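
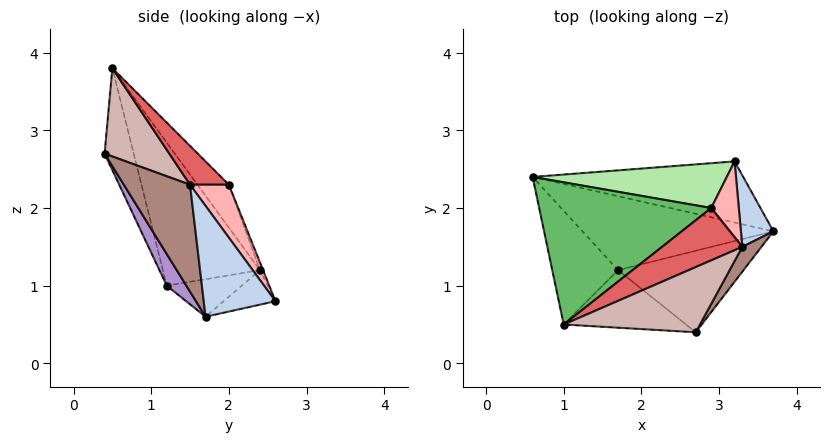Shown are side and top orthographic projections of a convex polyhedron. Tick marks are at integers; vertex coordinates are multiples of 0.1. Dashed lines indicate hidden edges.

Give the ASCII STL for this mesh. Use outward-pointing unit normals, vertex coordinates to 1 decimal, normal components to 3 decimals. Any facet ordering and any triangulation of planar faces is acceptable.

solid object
 facet normal -0.160 0.128 -0.979
  outer loop
   vertex 3.2 2.6 0.8
   vertex 3.7 1.7 0.6
   vertex 0.6 2.4 1.2
  endloop
 endfacet
 facet normal 0.868 0.426 0.254
  outer loop
   vertex 3.3 1.5 2.3
   vertex 3.7 1.7 0.6
   vertex 3.2 2.6 0.8
  endloop
 endfacet
 facet normal -0.193 -0.013 -0.981
  outer loop
   vertex 1.7 1.2 1.0
   vertex 0.6 2.4 1.2
   vertex 3.7 1.7 0.6
  endloop
 endfacet
 facet normal -0.722 -0.607 -0.332
  outer loop
   vertex 1.7 1.2 1.0
   vertex 1.0 0.5 3.8
   vertex 0.6 2.4 1.2
  endloop
 endfacet
 facet normal -0.149 0.787 0.598
  outer loop
   vertex 2.9 2.0 2.3
   vertex 0.6 2.4 1.2
   vertex 1.0 0.5 3.8
  endloop
 endfacet
 facet normal -0.015 0.929 0.369
  outer loop
   vertex 2.9 2.0 2.3
   vertex 3.2 2.6 0.8
   vertex 0.6 2.4 1.2
  endloop
 endfacet
 facet normal 0.411 0.329 0.850
  outer loop
   vertex 2.9 2.0 2.3
   vertex 1.0 0.5 3.8
   vertex 3.3 1.5 2.3
  endloop
 endfacet
 facet normal 0.723 0.579 0.376
  outer loop
   vertex 2.9 2.0 2.3
   vertex 3.3 1.5 2.3
   vertex 3.2 2.6 0.8
  endloop
 endfacet
 facet normal 0.121 -0.869 -0.480
  outer loop
   vertex 2.7 0.4 2.7
   vertex 1.7 1.2 1.0
   vertex 3.7 1.7 0.6
  endloop
 endfacet
 facet normal -0.243 -0.925 -0.292
  outer loop
   vertex 2.7 0.4 2.7
   vertex 1.0 0.5 3.8
   vertex 1.7 1.2 1.0
  endloop
 endfacet
 facet normal 0.890 -0.428 0.159
  outer loop
   vertex 2.7 0.4 2.7
   vertex 3.7 1.7 0.6
   vertex 3.3 1.5 2.3
  endloop
 endfacet
 facet normal 0.544 0.009 0.839
  outer loop
   vertex 2.7 0.4 2.7
   vertex 3.3 1.5 2.3
   vertex 1.0 0.5 3.8
  endloop
 endfacet
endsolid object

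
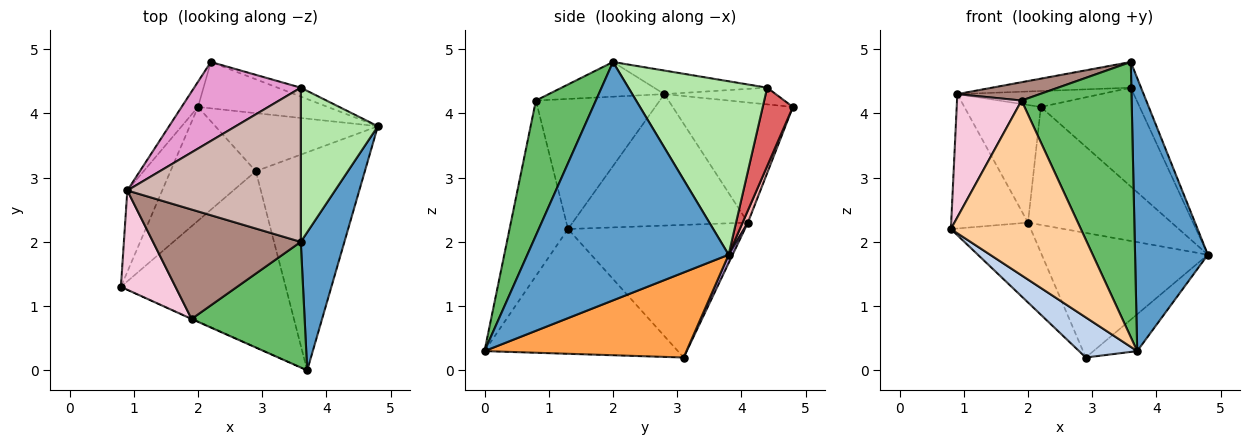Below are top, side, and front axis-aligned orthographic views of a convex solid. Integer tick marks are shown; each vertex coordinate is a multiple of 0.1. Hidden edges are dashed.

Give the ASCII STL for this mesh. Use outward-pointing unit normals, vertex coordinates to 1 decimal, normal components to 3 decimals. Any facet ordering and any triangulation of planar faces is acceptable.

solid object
 facet normal 0.927 -0.335 0.170
  outer loop
   vertex 3.6 2.0 4.8
   vertex 3.7 0.0 0.3
   vertex 4.8 3.8 1.8
  endloop
 endfacet
 facet normal -0.594 -0.179 -0.784
  outer loop
   vertex 2.9 3.1 0.2
   vertex 3.7 0.0 0.3
   vertex 0.8 1.3 2.2
  endloop
 endfacet
 facet normal 0.610 0.132 -0.782
  outer loop
   vertex 2.9 3.1 0.2
   vertex 4.8 3.8 1.8
   vertex 3.7 0.0 0.3
  endloop
 endfacet
 facet normal -0.410 -0.912 -0.002
  outer loop
   vertex 1.9 0.8 4.2
   vertex 0.8 1.3 2.2
   vertex 3.7 0.0 0.3
  endloop
 endfacet
 facet normal 0.444 -0.815 0.372
  outer loop
   vertex 1.9 0.8 4.2
   vertex 3.7 0.0 0.3
   vertex 3.6 2.0 4.8
  endloop
 endfacet
 facet normal 0.912 0.068 0.405
  outer loop
   vertex 3.6 4.4 4.4
   vertex 3.6 2.0 4.8
   vertex 4.8 3.8 1.8
  endloop
 endfacet
 facet normal 0.291 0.953 -0.086
  outer loop
   vertex 3.6 4.4 4.4
   vertex 4.8 3.8 1.8
   vertex 2.2 4.8 4.1
  endloop
 endfacet
 facet normal 0.034 0.930 -0.366
  outer loop
   vertex 2.0 4.1 2.3
   vertex 2.2 4.8 4.1
   vertex 4.8 3.8 1.8
  endloop
 endfacet
 facet normal 0.022 0.906 -0.422
  outer loop
   vertex 2.0 4.1 2.3
   vertex 4.8 3.8 1.8
   vertex 2.9 3.1 0.2
  endloop
 endfacet
 facet normal -0.786 0.355 -0.506
  outer loop
   vertex 2.0 4.1 2.3
   vertex 2.9 3.1 0.2
   vertex 0.8 1.3 2.2
  endloop
 endfacet
 facet normal -0.226 -0.161 0.961
  outer loop
   vertex 0.9 2.8 4.3
   vertex 1.9 0.8 4.2
   vertex 3.6 2.0 4.8
  endloop
 endfacet
 facet normal -0.133 0.163 0.978
  outer loop
   vertex 0.9 2.8 4.3
   vertex 3.6 2.0 4.8
   vertex 3.6 4.4 4.4
  endloop
 endfacet
 facet normal -0.152 0.196 0.969
  outer loop
   vertex 0.9 2.8 4.3
   vertex 3.6 4.4 4.4
   vertex 2.2 4.8 4.1
  endloop
 endfacet
 facet normal -0.831 -0.433 0.349
  outer loop
   vertex 0.9 2.8 4.3
   vertex 0.8 1.3 2.2
   vertex 1.9 0.8 4.2
  endloop
 endfacet
 facet normal -0.890 0.390 -0.236
  outer loop
   vertex 0.9 2.8 4.3
   vertex 2.0 4.1 2.3
   vertex 0.8 1.3 2.2
  endloop
 endfacet
 facet normal -0.838 0.533 -0.114
  outer loop
   vertex 0.9 2.8 4.3
   vertex 2.2 4.8 4.1
   vertex 2.0 4.1 2.3
  endloop
 endfacet
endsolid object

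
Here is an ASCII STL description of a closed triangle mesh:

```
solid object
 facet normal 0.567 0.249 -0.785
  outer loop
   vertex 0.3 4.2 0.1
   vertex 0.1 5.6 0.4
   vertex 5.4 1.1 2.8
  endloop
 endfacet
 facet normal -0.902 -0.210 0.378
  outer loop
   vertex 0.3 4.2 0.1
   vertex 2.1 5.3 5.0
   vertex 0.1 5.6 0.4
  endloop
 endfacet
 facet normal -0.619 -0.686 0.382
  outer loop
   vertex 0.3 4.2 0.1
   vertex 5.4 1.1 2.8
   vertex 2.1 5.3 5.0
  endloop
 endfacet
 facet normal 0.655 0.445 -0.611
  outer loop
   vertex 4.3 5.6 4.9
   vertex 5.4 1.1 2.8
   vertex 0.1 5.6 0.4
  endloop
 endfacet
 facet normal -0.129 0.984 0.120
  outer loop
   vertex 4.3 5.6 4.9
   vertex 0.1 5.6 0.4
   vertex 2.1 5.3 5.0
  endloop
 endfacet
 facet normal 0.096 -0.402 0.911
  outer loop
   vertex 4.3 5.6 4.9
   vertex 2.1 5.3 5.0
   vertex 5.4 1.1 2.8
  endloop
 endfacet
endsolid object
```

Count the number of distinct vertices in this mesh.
5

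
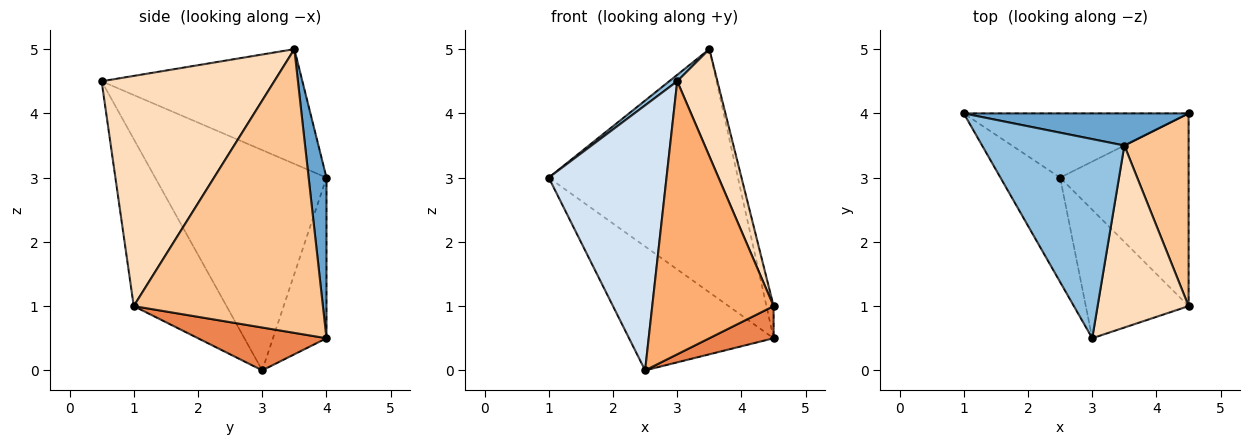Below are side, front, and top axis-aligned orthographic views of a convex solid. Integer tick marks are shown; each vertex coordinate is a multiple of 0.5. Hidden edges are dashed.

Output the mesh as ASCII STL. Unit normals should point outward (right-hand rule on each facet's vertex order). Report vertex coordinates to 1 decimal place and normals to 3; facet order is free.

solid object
 facet normal 0.093 0.987 0.130
  outer loop
   vertex 3.5 3.5 5.0
   vertex 4.5 4.0 0.5
   vertex 1.0 4.0 3.0
  endloop
 endfacet
 facet normal -0.628 -0.025 0.778
  outer loop
   vertex 3.5 3.5 5.0
   vertex 1.0 4.0 3.0
   vertex 3.0 0.5 4.5
  endloop
 endfacet
 facet normal -0.312 0.843 -0.437
  outer loop
   vertex 2.5 3.0 0.0
   vertex 1.0 4.0 3.0
   vertex 4.5 4.0 0.5
  endloop
 endfacet
 facet normal -0.804 -0.553 -0.218
  outer loop
   vertex 2.5 3.0 0.0
   vertex 3.0 0.5 4.5
   vertex 1.0 4.0 3.0
  endloop
 endfacet
 facet normal 0.312 -0.156 -0.937
  outer loop
   vertex 4.5 1.0 1.0
   vertex 2.5 3.0 0.0
   vertex 4.5 4.0 0.5
  endloop
 endfacet
 facet normal -0.569 -0.744 -0.350
  outer loop
   vertex 4.5 1.0 1.0
   vertex 3.0 0.5 4.5
   vertex 2.5 3.0 0.0
  endloop
 endfacet
 facet normal 0.975 0.037 0.221
  outer loop
   vertex 4.5 1.0 1.0
   vertex 4.5 4.0 0.5
   vertex 3.5 3.5 5.0
  endloop
 endfacet
 facet normal 0.909 -0.211 0.359
  outer loop
   vertex 4.5 1.0 1.0
   vertex 3.5 3.5 5.0
   vertex 3.0 0.5 4.5
  endloop
 endfacet
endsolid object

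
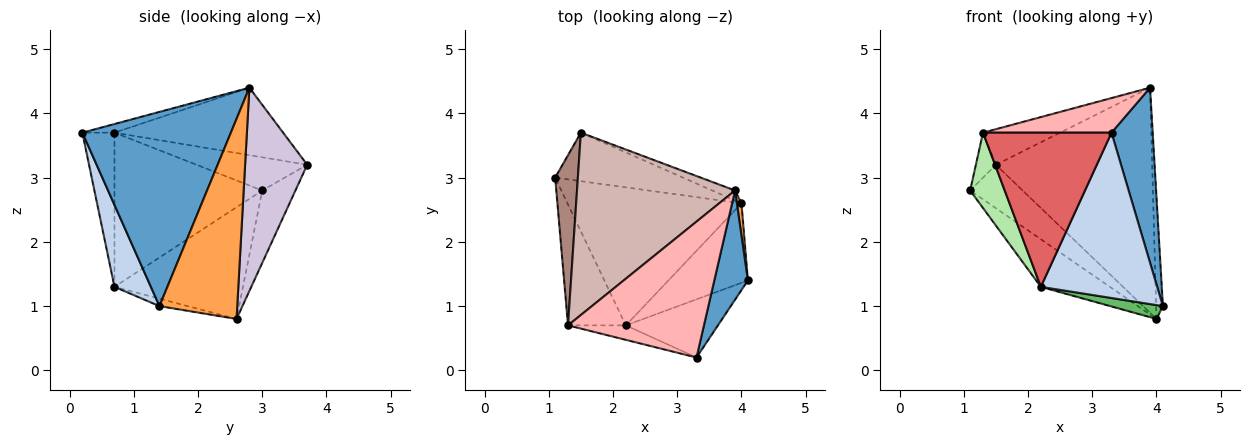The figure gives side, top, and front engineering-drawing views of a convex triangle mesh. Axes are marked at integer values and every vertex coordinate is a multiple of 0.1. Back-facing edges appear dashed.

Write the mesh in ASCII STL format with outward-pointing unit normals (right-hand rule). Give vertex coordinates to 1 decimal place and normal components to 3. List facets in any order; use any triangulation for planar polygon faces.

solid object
 facet normal 0.951 -0.264 0.164
  outer loop
   vertex 3.9 2.8 4.4
   vertex 3.3 0.2 3.7
   vertex 4.1 1.4 1.0
  endloop
 endfacet
 facet normal 0.283 -0.905 -0.318
  outer loop
   vertex 2.2 0.7 1.3
   vertex 4.1 1.4 1.0
   vertex 3.3 0.2 3.7
  endloop
 endfacet
 facet normal 0.996 0.087 0.023
  outer loop
   vertex 4.0 2.6 0.8
   vertex 3.9 2.8 4.4
   vertex 4.1 1.4 1.0
  endloop
 endfacet
 facet normal -0.519 0.279 -0.808
  outer loop
   vertex 4.0 2.6 0.8
   vertex 2.2 0.7 1.3
   vertex 1.1 3.0 2.8
  endloop
 endfacet
 facet normal -0.092 -0.171 -0.981
  outer loop
   vertex 4.0 2.6 0.8
   vertex 4.1 1.4 1.0
   vertex 2.2 0.7 1.3
  endloop
 endfacet
 facet normal -0.915 -0.214 -0.343
  outer loop
   vertex 1.3 0.7 3.7
   vertex 1.1 3.0 2.8
   vertex 2.2 0.7 1.3
  endloop
 endfacet
 facet normal -0.242 -0.966 -0.091
  outer loop
   vertex 1.3 0.7 3.7
   vertex 2.2 0.7 1.3
   vertex 3.3 0.2 3.7
  endloop
 endfacet
 facet normal -0.062 -0.246 0.967
  outer loop
   vertex 1.3 0.7 3.7
   vertex 3.3 0.2 3.7
   vertex 3.9 2.8 4.4
  endloop
 endfacet
 facet normal -0.389 0.614 -0.687
  outer loop
   vertex 1.5 3.7 3.2
   vertex 4.0 2.6 0.8
   vertex 1.1 3.0 2.8
  endloop
 endfacet
 facet normal 0.369 0.929 -0.041
  outer loop
   vertex 1.5 3.7 3.2
   vertex 3.9 2.8 4.4
   vertex 4.0 2.6 0.8
  endloop
 endfacet
 facet normal -0.816 0.147 0.558
  outer loop
   vertex 1.5 3.7 3.2
   vertex 1.1 3.0 2.8
   vertex 1.3 0.7 3.7
  endloop
 endfacet
 facet normal -0.386 0.177 0.905
  outer loop
   vertex 1.5 3.7 3.2
   vertex 1.3 0.7 3.7
   vertex 3.9 2.8 4.4
  endloop
 endfacet
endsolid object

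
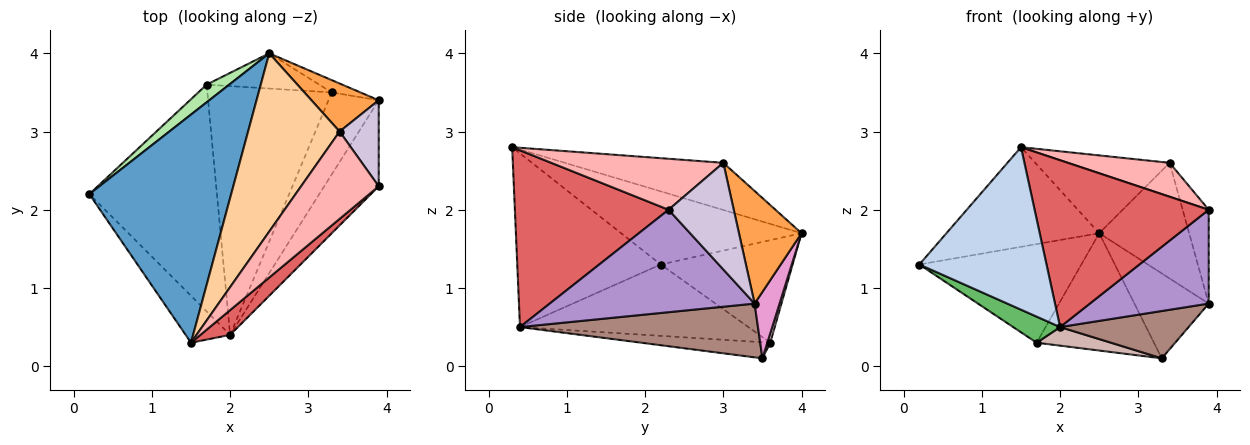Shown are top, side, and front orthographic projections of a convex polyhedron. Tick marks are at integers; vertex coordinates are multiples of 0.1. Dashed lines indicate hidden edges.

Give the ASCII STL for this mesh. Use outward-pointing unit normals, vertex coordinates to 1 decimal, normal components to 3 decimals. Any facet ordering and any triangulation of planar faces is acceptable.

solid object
 facet normal -0.427 0.362 0.829
  outer loop
   vertex 2.5 4.0 1.7
   vertex 0.2 2.2 1.3
   vertex 1.5 0.3 2.8
  endloop
 endfacet
 facet normal -0.735 -0.651 -0.188
  outer loop
   vertex 2.0 0.4 0.5
   vertex 1.5 0.3 2.8
   vertex 0.2 2.2 1.3
  endloop
 endfacet
 facet normal 0.540 0.777 0.323
  outer loop
   vertex 3.4 3.0 2.6
   vertex 3.9 3.4 0.8
   vertex 2.5 4.0 1.7
  endloop
 endfacet
 facet normal -0.427 0.362 0.829
  outer loop
   vertex 3.4 3.0 2.6
   vertex 2.5 4.0 1.7
   vertex 1.5 0.3 2.8
  endloop
 endfacet
 facet normal -0.486 -0.100 -0.868
  outer loop
   vertex 1.7 3.6 0.3
   vertex 2.0 0.4 0.5
   vertex 0.2 2.2 1.3
  endloop
 endfacet
 facet normal -0.625 0.768 0.138
  outer loop
   vertex 1.7 3.6 0.3
   vertex 0.2 2.2 1.3
   vertex 2.5 4.0 1.7
  endloop
 endfacet
 facet normal 0.658 -0.745 0.111
  outer loop
   vertex 3.9 2.3 2.0
   vertex 1.5 0.3 2.8
   vertex 2.0 0.4 0.5
  endloop
 endfacet
 facet normal 0.522 -0.309 0.795
  outer loop
   vertex 3.9 2.3 2.0
   vertex 3.4 3.0 2.6
   vertex 1.5 0.3 2.8
  endloop
 endfacet
 facet normal 0.786 -0.456 -0.418
  outer loop
   vertex 3.9 2.3 2.0
   vertex 2.0 0.4 0.5
   vertex 3.9 3.4 0.8
  endloop
 endfacet
 facet normal 0.879 0.352 0.322
  outer loop
   vertex 3.9 2.3 2.0
   vertex 3.9 3.4 0.8
   vertex 3.4 3.0 2.6
  endloop
 endfacet
 facet normal 0.680 -0.367 -0.635
  outer loop
   vertex 3.3 3.5 0.1
   vertex 3.9 3.4 0.8
   vertex 2.0 0.4 0.5
  endloop
 endfacet
 facet normal -0.128 -0.074 -0.989
  outer loop
   vertex 3.3 3.5 0.1
   vertex 2.0 0.4 0.5
   vertex 1.7 3.6 0.3
  endloop
 endfacet
 facet normal 0.315 0.939 -0.136
  outer loop
   vertex 3.3 3.5 0.1
   vertex 2.5 4.0 1.7
   vertex 3.9 3.4 0.8
  endloop
 endfacet
 facet normal 0.024 0.958 -0.287
  outer loop
   vertex 3.3 3.5 0.1
   vertex 1.7 3.6 0.3
   vertex 2.5 4.0 1.7
  endloop
 endfacet
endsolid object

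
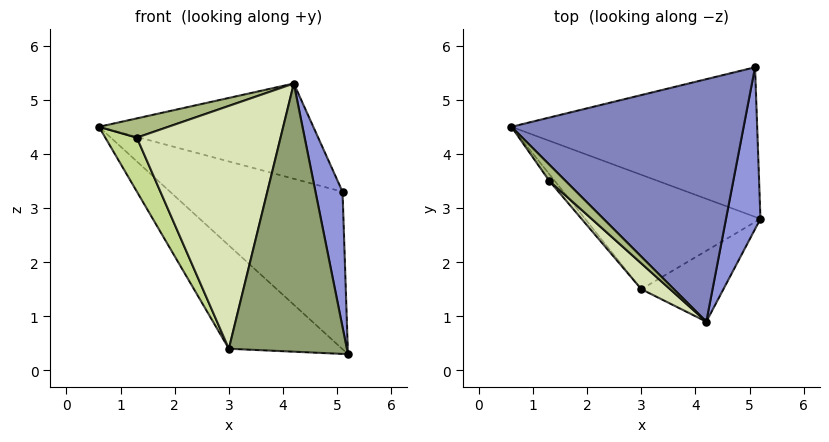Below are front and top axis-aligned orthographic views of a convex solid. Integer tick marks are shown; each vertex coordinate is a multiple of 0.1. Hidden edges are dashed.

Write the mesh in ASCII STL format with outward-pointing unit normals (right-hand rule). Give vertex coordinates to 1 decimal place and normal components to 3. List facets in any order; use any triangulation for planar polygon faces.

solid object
 facet normal -0.339 0.682 -0.648
  outer loop
   vertex 5.1 5.6 3.3
   vertex 5.2 2.8 0.3
   vertex 0.6 4.5 4.5
  endloop
 endfacet
 facet normal 0.157 0.361 0.919
  outer loop
   vertex 4.2 0.9 5.3
   vertex 5.1 5.6 3.3
   vertex 0.6 4.5 4.5
  endloop
 endfacet
 facet normal 0.981 -0.124 0.149
  outer loop
   vertex 4.2 0.9 5.3
   vertex 5.2 2.8 0.3
   vertex 5.1 5.6 3.3
  endloop
 endfacet
 facet normal -0.395 0.616 -0.682
  outer loop
   vertex 3.0 1.5 0.4
   vertex 0.6 4.5 4.5
   vertex 5.2 2.8 0.3
  endloop
 endfacet
 facet normal 0.488 -0.844 -0.223
  outer loop
   vertex 3.0 1.5 0.4
   vertex 5.2 2.8 0.3
   vertex 4.2 0.9 5.3
  endloop
 endfacet
 facet normal -0.672 -0.566 0.478
  outer loop
   vertex 1.3 3.5 4.3
   vertex 4.2 0.9 5.3
   vertex 0.6 4.5 4.5
  endloop
 endfacet
 facet normal -0.824 -0.563 -0.071
  outer loop
   vertex 1.3 3.5 4.3
   vertex 0.6 4.5 4.5
   vertex 3.0 1.5 0.4
  endloop
 endfacet
 facet normal -0.680 -0.729 0.077
  outer loop
   vertex 1.3 3.5 4.3
   vertex 3.0 1.5 0.4
   vertex 4.2 0.9 5.3
  endloop
 endfacet
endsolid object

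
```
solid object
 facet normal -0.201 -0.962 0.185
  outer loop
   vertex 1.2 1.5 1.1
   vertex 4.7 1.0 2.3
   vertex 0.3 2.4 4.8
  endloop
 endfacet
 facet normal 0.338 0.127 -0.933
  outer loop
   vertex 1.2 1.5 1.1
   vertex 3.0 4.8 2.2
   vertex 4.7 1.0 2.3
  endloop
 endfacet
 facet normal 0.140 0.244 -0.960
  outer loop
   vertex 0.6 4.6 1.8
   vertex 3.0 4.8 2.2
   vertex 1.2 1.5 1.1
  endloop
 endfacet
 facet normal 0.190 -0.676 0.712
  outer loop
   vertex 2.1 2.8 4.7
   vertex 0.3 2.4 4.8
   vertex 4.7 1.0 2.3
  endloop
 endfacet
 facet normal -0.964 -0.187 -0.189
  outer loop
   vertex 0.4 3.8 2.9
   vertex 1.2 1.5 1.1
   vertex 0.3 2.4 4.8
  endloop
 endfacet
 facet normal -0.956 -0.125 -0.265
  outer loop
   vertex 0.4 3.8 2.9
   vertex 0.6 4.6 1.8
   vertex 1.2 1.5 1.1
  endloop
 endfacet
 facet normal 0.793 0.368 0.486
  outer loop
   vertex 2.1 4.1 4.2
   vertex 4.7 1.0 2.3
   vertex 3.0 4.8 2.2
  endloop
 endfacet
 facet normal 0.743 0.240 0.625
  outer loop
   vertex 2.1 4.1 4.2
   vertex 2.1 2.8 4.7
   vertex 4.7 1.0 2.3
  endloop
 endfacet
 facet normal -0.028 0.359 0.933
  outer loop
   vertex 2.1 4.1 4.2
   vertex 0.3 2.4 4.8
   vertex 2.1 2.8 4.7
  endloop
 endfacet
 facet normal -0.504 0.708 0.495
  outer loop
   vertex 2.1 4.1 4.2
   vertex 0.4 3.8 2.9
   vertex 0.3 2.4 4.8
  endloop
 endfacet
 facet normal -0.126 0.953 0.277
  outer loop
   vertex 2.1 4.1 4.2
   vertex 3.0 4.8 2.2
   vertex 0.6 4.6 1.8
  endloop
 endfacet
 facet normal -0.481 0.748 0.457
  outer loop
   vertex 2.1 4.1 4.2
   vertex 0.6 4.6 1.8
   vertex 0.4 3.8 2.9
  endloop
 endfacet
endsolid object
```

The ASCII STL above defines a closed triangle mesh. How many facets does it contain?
12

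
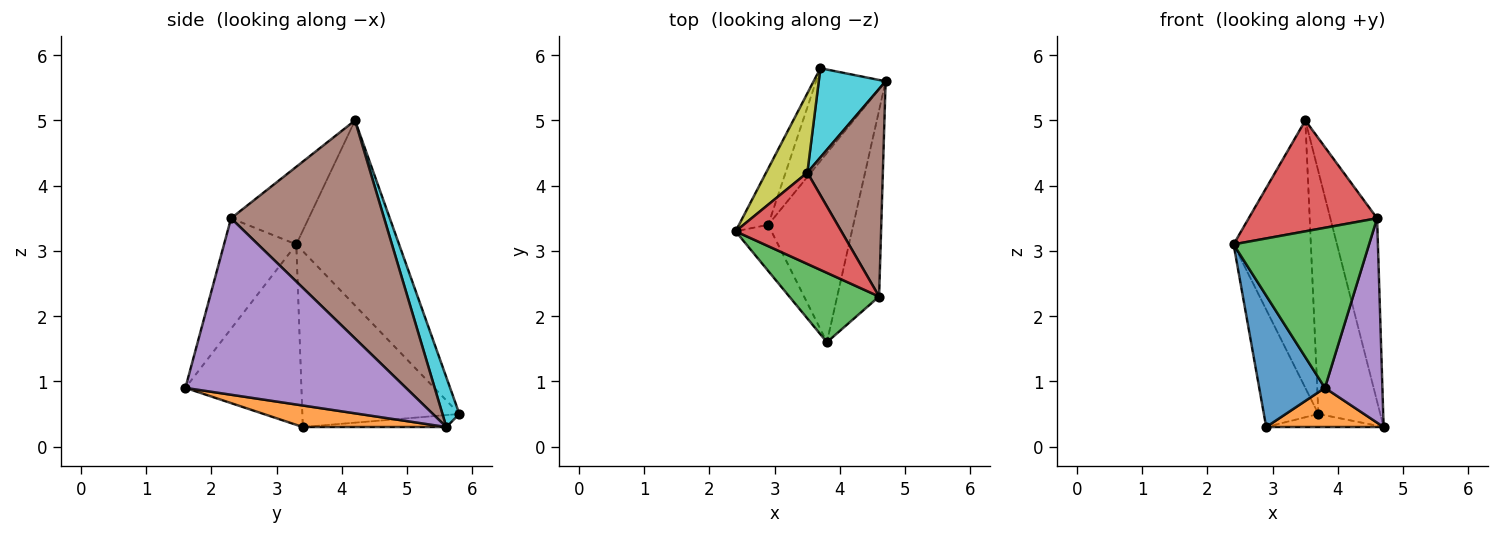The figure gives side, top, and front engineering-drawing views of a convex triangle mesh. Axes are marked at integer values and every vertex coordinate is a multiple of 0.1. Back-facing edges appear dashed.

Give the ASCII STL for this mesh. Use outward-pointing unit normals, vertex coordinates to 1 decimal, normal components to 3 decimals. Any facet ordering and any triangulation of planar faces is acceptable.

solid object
 facet normal -0.857 -0.486 -0.170
  outer loop
   vertex 2.9 3.4 0.3
   vertex 3.8 1.6 0.9
   vertex 2.4 3.3 3.1
  endloop
 endfacet
 facet normal 0.240 -0.197 -0.951
  outer loop
   vertex 2.9 3.4 0.3
   vertex 4.7 5.6 0.3
   vertex 3.8 1.6 0.9
  endloop
 endfacet
 facet normal -0.440 -0.824 0.357
  outer loop
   vertex 4.6 2.3 3.5
   vertex 2.4 3.3 3.1
   vertex 3.8 1.6 0.9
  endloop
 endfacet
 facet normal -0.423 -0.700 0.576
  outer loop
   vertex 4.6 2.3 3.5
   vertex 3.5 4.2 5.0
   vertex 2.4 3.3 3.1
  endloop
 endfacet
 facet normal 0.943 -0.246 -0.224
  outer loop
   vertex 4.6 2.3 3.5
   vertex 3.8 1.6 0.9
   vertex 4.7 5.6 0.3
  endloop
 endfacet
 facet normal 0.908 0.277 0.314
  outer loop
   vertex 4.6 2.3 3.5
   vertex 4.7 5.6 0.3
   vertex 3.5 4.2 5.0
  endloop
 endfacet
 facet normal -0.933 0.324 -0.155
  outer loop
   vertex 3.7 5.8 0.5
   vertex 2.9 3.4 0.3
   vertex 2.4 3.3 3.1
  endloop
 endfacet
 facet normal -0.168 0.137 -0.976
  outer loop
   vertex 3.7 5.8 0.5
   vertex 4.7 5.6 0.3
   vertex 2.9 3.4 0.3
  endloop
 endfacet
 facet normal -0.787 0.592 0.175
  outer loop
   vertex 3.7 5.8 0.5
   vertex 2.4 3.3 3.1
   vertex 3.5 4.2 5.0
  endloop
 endfacet
 facet normal 0.249 0.909 0.334
  outer loop
   vertex 3.7 5.8 0.5
   vertex 3.5 4.2 5.0
   vertex 4.7 5.6 0.3
  endloop
 endfacet
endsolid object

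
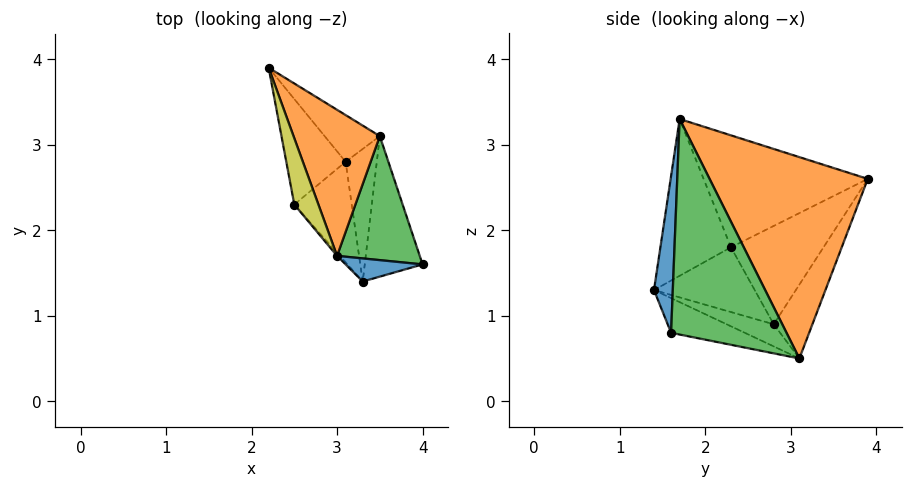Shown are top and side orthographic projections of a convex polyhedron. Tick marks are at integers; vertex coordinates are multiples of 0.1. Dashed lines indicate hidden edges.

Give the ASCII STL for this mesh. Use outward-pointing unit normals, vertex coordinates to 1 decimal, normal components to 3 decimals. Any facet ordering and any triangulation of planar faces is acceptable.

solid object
 facet normal 0.395 -0.898 0.194
  outer loop
   vertex 3.3 1.4 1.3
   vertex 4.0 1.6 0.8
   vertex 3.0 1.7 3.3
  endloop
 endfacet
 facet normal 0.835 0.418 0.358
  outer loop
   vertex 3.5 3.1 0.5
   vertex 2.2 3.9 2.6
   vertex 3.0 1.7 3.3
  endloop
 endfacet
 facet normal 0.872 0.358 0.334
  outer loop
   vertex 3.5 3.1 0.5
   vertex 3.0 1.7 3.3
   vertex 4.0 1.6 0.8
  endloop
 endfacet
 facet normal -0.773 0.260 -0.578
  outer loop
   vertex 3.5 3.1 0.5
   vertex 3.1 2.8 0.9
   vertex 2.2 3.9 2.6
  endloop
 endfacet
 facet normal -0.487 -0.324 -0.811
  outer loop
   vertex 3.5 3.1 0.5
   vertex 4.0 1.6 0.8
   vertex 3.3 1.4 1.3
  endloop
 endfacet
 facet normal -0.552 -0.301 -0.778
  outer loop
   vertex 3.5 3.1 0.5
   vertex 3.3 1.4 1.3
   vertex 3.1 2.8 0.9
  endloop
 endfacet
 facet normal -0.852 0.097 -0.514
  outer loop
   vertex 2.5 2.3 1.8
   vertex 2.2 3.9 2.6
   vertex 3.1 2.8 0.9
  endloop
 endfacet
 facet normal -0.717 -0.284 -0.636
  outer loop
   vertex 2.5 2.3 1.8
   vertex 3.1 2.8 0.9
   vertex 3.3 1.4 1.3
  endloop
 endfacet
 facet normal -0.939 -0.277 0.202
  outer loop
   vertex 2.5 2.3 1.8
   vertex 3.0 1.7 3.3
   vertex 2.2 3.9 2.6
  endloop
 endfacet
 facet normal -0.751 -0.660 -0.014
  outer loop
   vertex 2.5 2.3 1.8
   vertex 3.3 1.4 1.3
   vertex 3.0 1.7 3.3
  endloop
 endfacet
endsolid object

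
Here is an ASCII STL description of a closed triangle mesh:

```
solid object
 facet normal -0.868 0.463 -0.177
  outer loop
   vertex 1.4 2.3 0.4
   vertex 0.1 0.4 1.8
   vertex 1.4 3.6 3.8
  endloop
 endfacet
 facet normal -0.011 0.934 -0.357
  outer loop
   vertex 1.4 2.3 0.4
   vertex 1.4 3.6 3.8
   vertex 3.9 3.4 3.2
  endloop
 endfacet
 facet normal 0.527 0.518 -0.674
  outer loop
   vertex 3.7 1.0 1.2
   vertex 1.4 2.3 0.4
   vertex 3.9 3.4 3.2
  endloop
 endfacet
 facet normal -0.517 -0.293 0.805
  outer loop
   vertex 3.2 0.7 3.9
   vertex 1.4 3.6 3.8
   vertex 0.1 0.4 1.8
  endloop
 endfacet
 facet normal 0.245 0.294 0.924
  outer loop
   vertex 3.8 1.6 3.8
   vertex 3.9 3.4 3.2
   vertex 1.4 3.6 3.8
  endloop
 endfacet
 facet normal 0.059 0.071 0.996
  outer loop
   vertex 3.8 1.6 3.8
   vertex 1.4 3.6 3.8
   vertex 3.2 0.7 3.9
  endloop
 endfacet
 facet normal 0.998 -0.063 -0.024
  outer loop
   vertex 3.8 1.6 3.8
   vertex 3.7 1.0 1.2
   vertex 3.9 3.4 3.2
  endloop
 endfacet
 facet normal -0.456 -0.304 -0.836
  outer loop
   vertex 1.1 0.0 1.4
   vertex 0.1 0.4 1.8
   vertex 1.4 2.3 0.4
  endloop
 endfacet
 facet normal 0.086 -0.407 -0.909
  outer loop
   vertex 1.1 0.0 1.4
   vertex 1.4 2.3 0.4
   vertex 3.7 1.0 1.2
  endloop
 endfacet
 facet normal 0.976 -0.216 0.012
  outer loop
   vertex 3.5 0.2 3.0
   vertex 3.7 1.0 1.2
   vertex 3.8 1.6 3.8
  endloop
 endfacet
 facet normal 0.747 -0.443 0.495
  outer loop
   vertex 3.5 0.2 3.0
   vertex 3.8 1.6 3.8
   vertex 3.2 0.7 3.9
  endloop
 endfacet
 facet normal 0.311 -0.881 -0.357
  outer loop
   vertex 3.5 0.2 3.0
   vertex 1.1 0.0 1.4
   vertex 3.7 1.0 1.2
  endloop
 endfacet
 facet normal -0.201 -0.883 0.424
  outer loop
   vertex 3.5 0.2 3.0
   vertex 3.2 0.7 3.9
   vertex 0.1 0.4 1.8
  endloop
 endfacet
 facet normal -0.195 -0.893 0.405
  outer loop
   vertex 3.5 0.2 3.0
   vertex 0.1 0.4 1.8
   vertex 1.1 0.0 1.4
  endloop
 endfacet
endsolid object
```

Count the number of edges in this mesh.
21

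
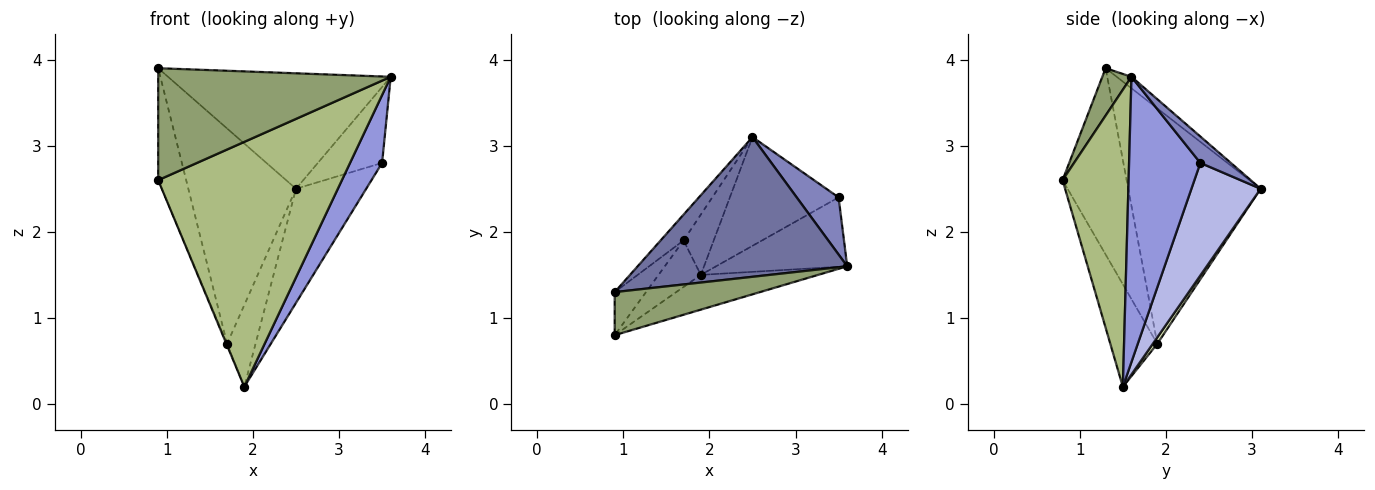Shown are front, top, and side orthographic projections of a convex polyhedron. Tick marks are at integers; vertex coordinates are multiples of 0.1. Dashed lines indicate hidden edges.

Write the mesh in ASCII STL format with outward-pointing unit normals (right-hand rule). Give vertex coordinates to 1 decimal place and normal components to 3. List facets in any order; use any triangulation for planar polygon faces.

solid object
 facet normal -0.042 0.636 0.770
  outer loop
   vertex 2.5 3.1 2.5
   vertex 0.9 1.3 3.9
   vertex 3.6 1.6 3.8
  endloop
 endfacet
 facet normal 0.354 0.747 0.562
  outer loop
   vertex 3.5 2.4 2.8
   vertex 2.5 3.1 2.5
   vertex 3.6 1.6 3.8
  endloop
 endfacet
 facet normal 0.841 -0.378 -0.387
  outer loop
   vertex 3.5 2.4 2.8
   vertex 3.6 1.6 3.8
   vertex 1.9 1.5 0.2
  endloop
 endfacet
 facet normal 0.581 0.589 -0.561
  outer loop
   vertex 3.5 2.4 2.8
   vertex 1.9 1.5 0.2
   vertex 2.5 3.1 2.5
  endloop
 endfacet
 facet normal 0.116 -0.927 0.357
  outer loop
   vertex 0.9 0.8 2.6
   vertex 3.6 1.6 3.8
   vertex 0.9 1.3 3.9
  endloop
 endfacet
 facet normal 0.335 -0.933 -0.132
  outer loop
   vertex 0.9 0.8 2.6
   vertex 1.9 1.5 0.2
   vertex 3.6 1.6 3.8
  endloop
 endfacet
 facet normal -0.774 0.629 -0.075
  outer loop
   vertex 1.7 1.9 0.7
   vertex 0.9 1.3 3.9
   vertex 2.5 3.1 2.5
  endloop
 endfacet
 facet normal 0.126 0.799 -0.588
  outer loop
   vertex 1.7 1.9 0.7
   vertex 2.5 3.1 2.5
   vertex 1.9 1.5 0.2
  endloop
 endfacet
 facet normal -0.906 0.396 -0.152
  outer loop
   vertex 1.7 1.9 0.7
   vertex 0.9 0.8 2.6
   vertex 0.9 1.3 3.9
  endloop
 endfacet
 facet normal -0.924 0.014 -0.381
  outer loop
   vertex 1.7 1.9 0.7
   vertex 1.9 1.5 0.2
   vertex 0.9 0.8 2.6
  endloop
 endfacet
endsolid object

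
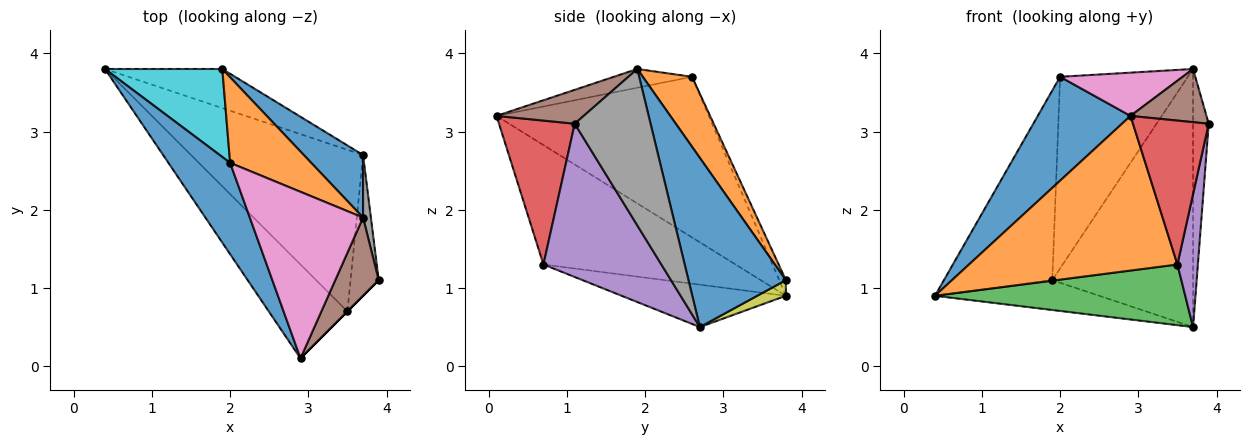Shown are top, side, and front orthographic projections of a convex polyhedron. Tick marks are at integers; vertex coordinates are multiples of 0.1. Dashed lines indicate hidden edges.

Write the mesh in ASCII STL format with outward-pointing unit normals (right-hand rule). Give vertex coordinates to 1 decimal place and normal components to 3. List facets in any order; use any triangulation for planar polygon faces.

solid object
 facet normal -0.864 -0.378 0.332
  outer loop
   vertex 2.0 2.6 3.7
   vertex 0.4 3.8 0.9
   vertex 2.9 0.1 3.2
  endloop
 endfacet
 facet normal -0.619 -0.671 -0.407
  outer loop
   vertex 3.5 0.7 1.3
   vertex 2.9 0.1 3.2
   vertex 0.4 3.8 0.9
  endloop
 endfacet
 facet normal -0.225 -0.342 -0.912
  outer loop
   vertex 3.5 0.7 1.3
   vertex 0.4 3.8 0.9
   vertex 3.7 2.7 0.5
  endloop
 endfacet
 facet normal 0.707 -0.707 0.000
  outer loop
   vertex 3.5 0.7 1.3
   vertex 3.9 1.1 3.1
   vertex 2.9 0.1 3.2
  endloop
 endfacet
 facet normal 0.970 -0.168 -0.178
  outer loop
   vertex 3.5 0.7 1.3
   vertex 3.7 2.7 0.5
   vertex 3.9 1.1 3.1
  endloop
 endfacet
 facet normal 0.542 -0.473 0.695
  outer loop
   vertex 3.7 1.9 3.8
   vertex 2.9 0.1 3.2
   vertex 3.9 1.1 3.1
  endloop
 endfacet
 facet normal -0.158 -0.248 0.956
  outer loop
   vertex 3.7 1.9 3.8
   vertex 2.0 2.6 3.7
   vertex 2.9 0.1 3.2
  endloop
 endfacet
 facet normal 0.978 0.202 0.049
  outer loop
   vertex 3.7 1.9 3.8
   vertex 3.9 1.1 3.1
   vertex 3.7 2.7 0.5
  endloop
 endfacet
 facet normal 0.105 0.604 -0.790
  outer loop
   vertex 1.9 3.8 1.1
   vertex 3.7 2.7 0.5
   vertex 0.4 3.8 0.9
  endloop
 endfacet
 facet normal -0.056 0.906 0.420
  outer loop
   vertex 1.9 3.8 1.1
   vertex 0.4 3.8 0.9
   vertex 2.0 2.6 3.7
  endloop
 endfacet
 facet normal 0.558 0.806 0.196
  outer loop
   vertex 1.9 3.8 1.1
   vertex 3.7 1.9 3.8
   vertex 3.7 2.7 0.5
  endloop
 endfacet
 facet normal 0.332 0.861 0.385
  outer loop
   vertex 1.9 3.8 1.1
   vertex 2.0 2.6 3.7
   vertex 3.7 1.9 3.8
  endloop
 endfacet
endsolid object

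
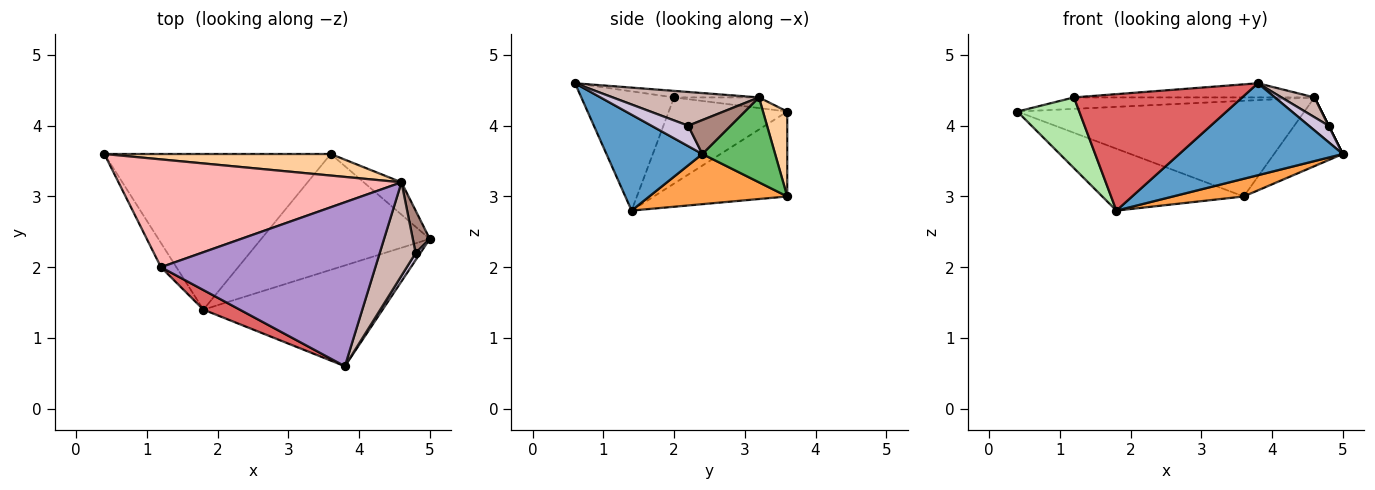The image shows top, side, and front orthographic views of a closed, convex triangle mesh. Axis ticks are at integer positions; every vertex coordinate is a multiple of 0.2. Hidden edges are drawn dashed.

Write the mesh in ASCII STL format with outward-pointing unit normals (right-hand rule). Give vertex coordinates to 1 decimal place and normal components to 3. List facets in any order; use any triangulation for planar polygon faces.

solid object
 facet normal 0.368 -0.627 -0.687
  outer loop
   vertex 1.8 1.4 2.8
   vertex 5.0 2.4 3.6
   vertex 3.8 0.6 4.6
  endloop
 endfacet
 facet normal -0.329 0.349 -0.877
  outer loop
   vertex 3.6 3.6 3.0
   vertex 1.8 1.4 2.8
   vertex 0.4 3.6 4.2
  endloop
 endfacet
 facet normal 0.282 -0.145 -0.948
  outer loop
   vertex 3.6 3.6 3.0
   vertex 5.0 2.4 3.6
   vertex 1.8 1.4 2.8
  endloop
 endfacet
 facet normal 0.082 0.972 0.219
  outer loop
   vertex 4.6 3.2 4.4
   vertex 3.6 3.6 3.0
   vertex 0.4 3.6 4.2
  endloop
 endfacet
 facet normal 0.692 0.653 -0.307
  outer loop
   vertex 4.6 3.2 4.4
   vertex 5.0 2.4 3.6
   vertex 3.6 3.6 3.0
  endloop
 endfacet
 facet normal -0.875 -0.457 -0.157
  outer loop
   vertex 1.2 2.0 4.4
   vertex 0.4 3.6 4.2
   vertex 1.8 1.4 2.8
  endloop
 endfacet
 facet normal -0.478 -0.866 0.146
  outer loop
   vertex 1.2 2.0 4.4
   vertex 1.8 1.4 2.8
   vertex 3.8 0.6 4.6
  endloop
 endfacet
 facet normal -0.037 0.106 0.994
  outer loop
   vertex 1.2 2.0 4.4
   vertex 4.6 3.2 4.4
   vertex 0.4 3.6 4.2
  endloop
 endfacet
 facet normal -0.030 0.086 0.996
  outer loop
   vertex 1.2 2.0 4.4
   vertex 3.8 0.6 4.6
   vertex 4.6 3.2 4.4
  endloop
 endfacet
 facet normal 0.863 -0.465 0.199
  outer loop
   vertex 4.8 2.2 4.0
   vertex 3.8 0.6 4.6
   vertex 5.0 2.4 3.6
  endloop
 endfacet
 facet normal 0.894 0.000 0.447
  outer loop
   vertex 4.8 2.2 4.0
   vertex 5.0 2.4 3.6
   vertex 4.6 3.2 4.4
  endloop
 endfacet
 facet normal 0.677 -0.153 0.720
  outer loop
   vertex 4.8 2.2 4.0
   vertex 4.6 3.2 4.4
   vertex 3.8 0.6 4.6
  endloop
 endfacet
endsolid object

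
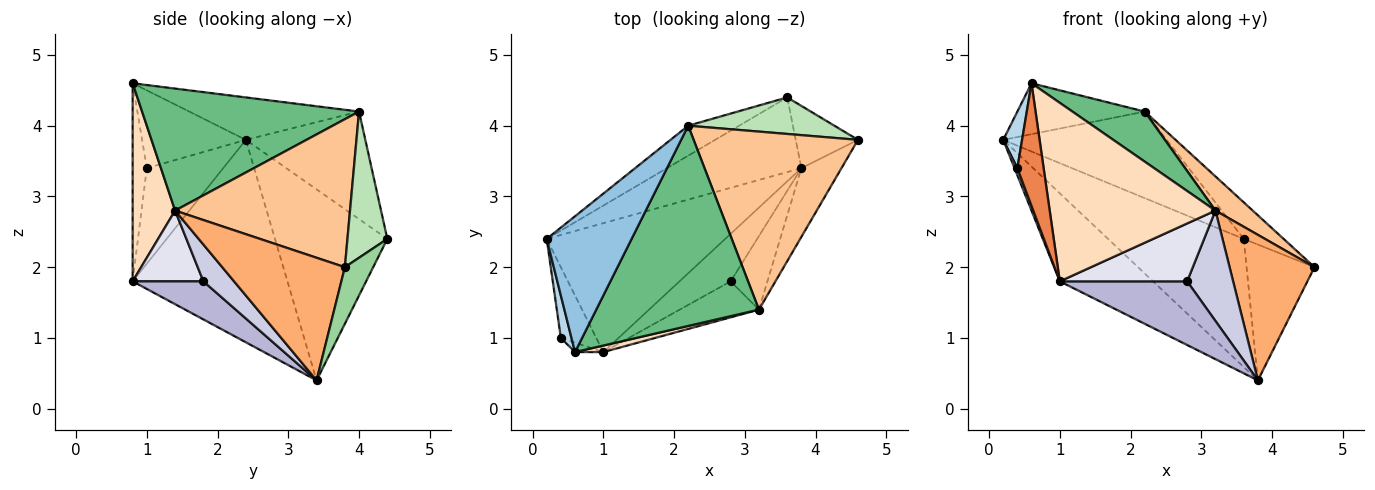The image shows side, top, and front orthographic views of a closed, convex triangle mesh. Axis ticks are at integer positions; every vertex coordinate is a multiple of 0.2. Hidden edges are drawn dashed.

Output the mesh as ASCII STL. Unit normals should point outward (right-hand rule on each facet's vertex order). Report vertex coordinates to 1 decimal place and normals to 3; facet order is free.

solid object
 facet normal -0.684 0.412 -0.603
  outer loop
   vertex 1.0 0.8 1.8
   vertex 0.2 2.4 3.8
   vertex 3.8 3.4 0.4
  endloop
 endfacet
 facet normal -0.424 0.318 0.848
  outer loop
   vertex 2.2 4.0 4.2
   vertex 0.2 2.4 3.8
   vertex 0.6 0.8 4.6
  endloop
 endfacet
 facet normal -0.975 -0.177 0.133
  outer loop
   vertex 0.4 1.0 3.4
   vertex 0.6 0.8 4.6
   vertex 0.2 2.4 3.8
  endloop
 endfacet
 facet normal -0.937 -0.035 -0.347
  outer loop
   vertex 0.4 1.0 3.4
   vertex 0.2 2.4 3.8
   vertex 1.0 0.8 1.8
  endloop
 endfacet
 facet normal -0.473 -0.878 -0.068
  outer loop
   vertex 0.4 1.0 3.4
   vertex 1.0 0.8 1.8
   vertex 0.6 0.8 4.6
  endloop
 endfacet
 facet normal 0.794 -0.550 -0.260
  outer loop
   vertex 3.2 1.4 2.8
   vertex 3.8 3.4 0.4
   vertex 4.6 3.8 2.0
  endloop
 endfacet
 facet normal 0.663 -0.141 0.736
  outer loop
   vertex 3.2 1.4 2.8
   vertex 4.6 3.8 2.0
   vertex 2.2 4.0 4.2
  endloop
 endfacet
 facet normal 0.248 -0.968 0.035
  outer loop
   vertex 3.2 1.4 2.8
   vertex 0.6 0.8 4.6
   vertex 1.0 0.8 1.8
  endloop
 endfacet
 facet normal 0.588 -0.196 0.784
  outer loop
   vertex 3.2 1.4 2.8
   vertex 2.2 4.0 4.2
   vertex 0.6 0.8 4.6
  endloop
 endfacet
 facet normal 0.354 0.850 -0.390
  outer loop
   vertex 3.6 4.4 2.4
   vertex 4.6 3.8 2.0
   vertex 3.8 3.4 0.4
  endloop
 endfacet
 facet normal 0.577 0.577 0.577
  outer loop
   vertex 3.6 4.4 2.4
   vertex 2.2 4.0 4.2
   vertex 4.6 3.8 2.0
  endloop
 endfacet
 facet normal -0.582 0.703 -0.410
  outer loop
   vertex 3.6 4.4 2.4
   vertex 3.8 3.4 0.4
   vertex 0.2 2.4 3.8
  endloop
 endfacet
 facet normal -0.568 0.778 -0.269
  outer loop
   vertex 3.6 4.4 2.4
   vertex 0.2 2.4 3.8
   vertex 2.2 4.0 4.2
  endloop
 endfacet
 facet normal 0.407 -0.732 -0.546
  outer loop
   vertex 2.8 1.8 1.8
   vertex 1.0 0.8 1.8
   vertex 3.8 3.4 0.4
  endloop
 endfacet
 facet normal 0.485 -0.728 -0.485
  outer loop
   vertex 2.8 1.8 1.8
   vertex 3.8 3.4 0.4
   vertex 3.2 1.4 2.8
  endloop
 endfacet
 facet normal 0.427 -0.768 -0.478
  outer loop
   vertex 2.8 1.8 1.8
   vertex 3.2 1.4 2.8
   vertex 1.0 0.8 1.8
  endloop
 endfacet
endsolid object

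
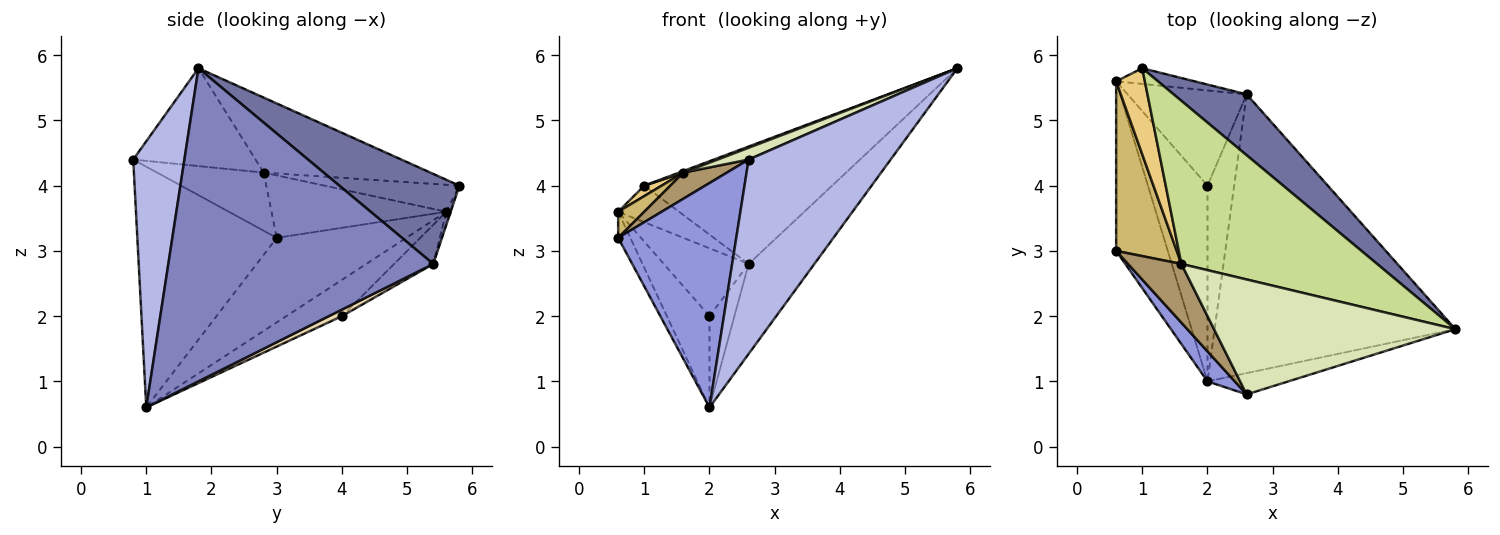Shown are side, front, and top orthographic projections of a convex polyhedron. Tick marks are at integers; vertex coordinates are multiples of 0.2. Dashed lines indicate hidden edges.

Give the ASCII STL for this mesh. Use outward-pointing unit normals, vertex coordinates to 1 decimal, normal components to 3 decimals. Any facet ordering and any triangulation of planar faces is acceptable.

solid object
 facet normal 0.493 0.772 0.400
  outer loop
   vertex 2.6 5.4 2.8
   vertex 1.0 5.8 4.0
   vertex 5.8 1.8 5.8
  endloop
 endfacet
 facet normal 0.778 0.193 -0.598
  outer loop
   vertex 2.6 5.4 2.8
   vertex 5.8 1.8 5.8
   vertex 2.0 1.0 0.6
  endloop
 endfacet
 facet normal -0.760 -0.644 0.086
  outer loop
   vertex 2.6 0.8 4.4
   vertex 0.6 3.0 3.2
   vertex 2.0 1.0 0.6
  endloop
 endfacet
 facet normal 0.337 -0.936 -0.103
  outer loop
   vertex 2.6 0.8 4.4
   vertex 2.0 1.0 0.6
   vertex 5.8 1.8 5.8
  endloop
 endfacet
 facet normal -0.851 0.080 -0.520
  outer loop
   vertex 0.6 5.6 3.6
   vertex 2.0 1.0 0.6
   vertex 0.6 3.0 3.2
  endloop
 endfacet
 facet normal -0.066 0.917 -0.393
  outer loop
   vertex 0.6 5.6 3.6
   vertex 1.0 5.8 4.0
   vertex 2.6 5.4 2.8
  endloop
 endfacet
 facet normal -0.358 -0.009 0.934
  outer loop
   vertex 1.6 2.8 4.2
   vertex 5.8 1.8 5.8
   vertex 1.0 5.8 4.0
  endloop
 endfacet
 facet normal -0.374 -0.095 0.923
  outer loop
   vertex 1.6 2.8 4.2
   vertex 2.6 0.8 4.4
   vertex 5.8 1.8 5.8
  endloop
 endfacet
 facet normal -0.705 -0.288 0.648
  outer loop
   vertex 1.6 2.8 4.2
   vertex 0.6 3.0 3.2
   vertex 2.6 0.8 4.4
  endloop
 endfacet
 facet normal -0.714 -0.107 0.692
  outer loop
   vertex 1.6 2.8 4.2
   vertex 0.6 5.6 3.6
   vertex 0.6 3.0 3.2
  endloop
 endfacet
 facet normal -0.682 -0.088 0.726
  outer loop
   vertex 1.6 2.8 4.2
   vertex 1.0 5.8 4.0
   vertex 0.6 5.6 3.6
  endloop
 endfacet
 facet normal 0.216 0.413 -0.885
  outer loop
   vertex 2.0 4.0 2.0
   vertex 2.6 5.4 2.8
   vertex 2.0 1.0 0.6
  endloop
 endfacet
 facet normal -0.483 0.370 -0.793
  outer loop
   vertex 2.0 4.0 2.0
   vertex 2.0 1.0 0.6
   vertex 0.6 5.6 3.6
  endloop
 endfacet
 facet normal -0.259 0.560 -0.787
  outer loop
   vertex 2.0 4.0 2.0
   vertex 0.6 5.6 3.6
   vertex 2.6 5.4 2.8
  endloop
 endfacet
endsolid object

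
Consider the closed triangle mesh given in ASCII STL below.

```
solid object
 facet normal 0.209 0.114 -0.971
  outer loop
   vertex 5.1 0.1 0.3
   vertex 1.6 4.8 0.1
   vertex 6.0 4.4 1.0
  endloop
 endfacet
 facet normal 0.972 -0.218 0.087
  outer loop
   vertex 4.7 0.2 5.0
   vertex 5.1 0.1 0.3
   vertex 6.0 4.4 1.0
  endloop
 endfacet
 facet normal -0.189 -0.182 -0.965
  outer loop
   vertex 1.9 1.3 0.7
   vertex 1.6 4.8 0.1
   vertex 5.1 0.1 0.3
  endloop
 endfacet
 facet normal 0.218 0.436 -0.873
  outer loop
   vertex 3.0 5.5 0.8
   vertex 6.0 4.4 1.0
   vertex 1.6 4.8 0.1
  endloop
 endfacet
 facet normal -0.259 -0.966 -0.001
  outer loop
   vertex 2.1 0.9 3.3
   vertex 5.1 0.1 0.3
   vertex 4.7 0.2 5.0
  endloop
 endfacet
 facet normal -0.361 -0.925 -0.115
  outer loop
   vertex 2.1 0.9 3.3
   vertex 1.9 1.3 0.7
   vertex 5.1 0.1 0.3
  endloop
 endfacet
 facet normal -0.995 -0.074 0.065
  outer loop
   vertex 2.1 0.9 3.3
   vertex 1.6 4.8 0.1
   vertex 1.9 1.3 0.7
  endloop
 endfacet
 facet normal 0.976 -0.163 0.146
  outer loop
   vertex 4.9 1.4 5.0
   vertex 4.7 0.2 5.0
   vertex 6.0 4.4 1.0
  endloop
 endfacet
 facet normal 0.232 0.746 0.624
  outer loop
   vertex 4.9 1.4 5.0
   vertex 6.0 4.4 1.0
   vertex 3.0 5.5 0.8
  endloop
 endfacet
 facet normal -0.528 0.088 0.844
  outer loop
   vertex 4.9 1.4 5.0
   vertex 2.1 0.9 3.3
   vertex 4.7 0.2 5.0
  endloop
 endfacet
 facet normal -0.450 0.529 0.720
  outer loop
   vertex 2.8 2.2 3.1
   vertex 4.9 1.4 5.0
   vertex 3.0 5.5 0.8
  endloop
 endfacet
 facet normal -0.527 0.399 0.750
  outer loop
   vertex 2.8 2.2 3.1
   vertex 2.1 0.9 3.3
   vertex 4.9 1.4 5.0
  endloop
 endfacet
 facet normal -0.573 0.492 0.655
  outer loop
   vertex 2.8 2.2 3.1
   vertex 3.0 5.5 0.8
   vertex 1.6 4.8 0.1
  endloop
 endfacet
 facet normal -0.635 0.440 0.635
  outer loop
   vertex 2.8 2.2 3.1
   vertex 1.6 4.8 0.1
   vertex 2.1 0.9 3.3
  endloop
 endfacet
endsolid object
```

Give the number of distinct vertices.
9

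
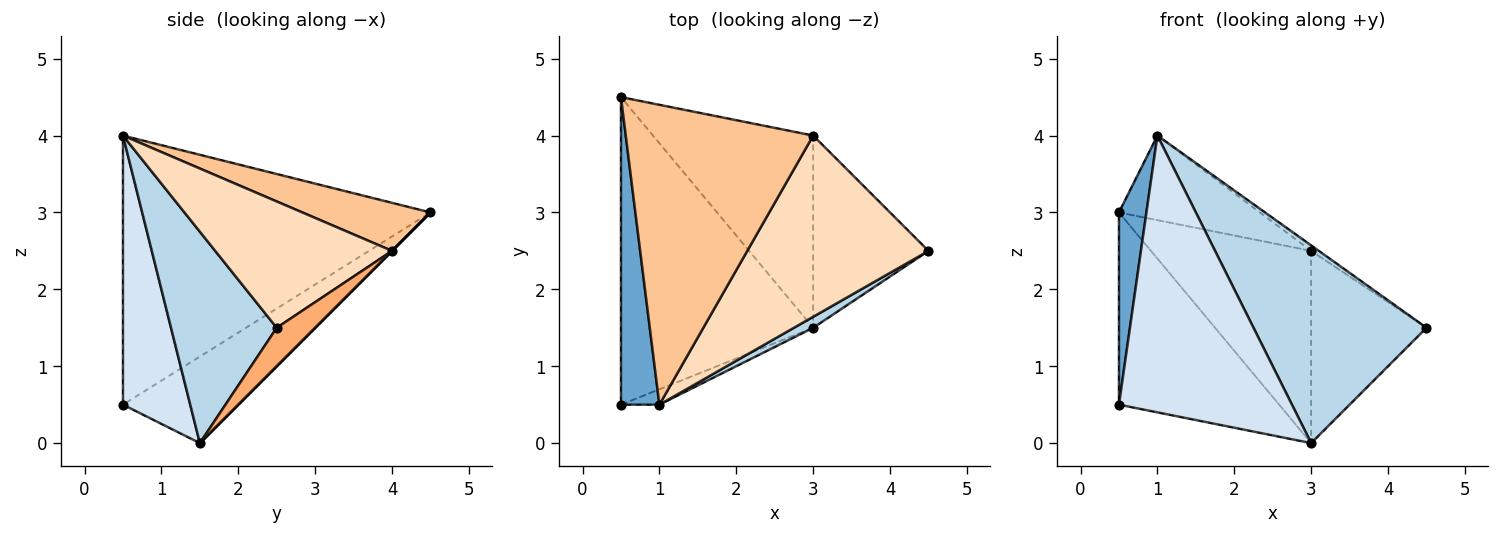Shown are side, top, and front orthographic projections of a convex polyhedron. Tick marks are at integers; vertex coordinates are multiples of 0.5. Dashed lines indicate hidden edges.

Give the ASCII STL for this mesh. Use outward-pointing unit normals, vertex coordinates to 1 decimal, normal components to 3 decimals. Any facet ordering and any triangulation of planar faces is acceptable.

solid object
 facet normal -0.986 -0.088 0.141
  outer loop
   vertex 1.0 0.5 4.0
   vertex 0.5 4.5 3.0
   vertex 0.5 0.5 0.5
  endloop
 endfacet
 facet normal -0.357 0.495 -0.792
  outer loop
   vertex 3.0 1.5 0.0
   vertex 0.5 0.5 0.5
   vertex 0.5 4.5 3.0
  endloop
 endfacet
 facet normal 0.521 -0.852 0.047
  outer loop
   vertex 3.0 1.5 0.0
   vertex 4.5 2.5 1.5
   vertex 1.0 0.5 4.0
  endloop
 endfacet
 facet normal 0.362 -0.931 -0.052
  outer loop
   vertex 3.0 1.5 0.0
   vertex 1.0 0.5 4.0
   vertex 0.5 0.5 0.5
  endloop
 endfacet
 facet normal 0.000 0.707 -0.707
  outer loop
   vertex 3.0 4.0 2.5
   vertex 3.0 1.5 0.0
   vertex 0.5 4.5 3.0
  endloop
 endfacet
 facet normal 0.229 0.688 -0.688
  outer loop
   vertex 3.0 4.0 2.5
   vertex 4.5 2.5 1.5
   vertex 3.0 1.5 0.0
  endloop
 endfacet
 facet normal 0.240 0.264 0.934
  outer loop
   vertex 3.0 4.0 2.5
   vertex 0.5 4.5 3.0
   vertex 1.0 0.5 4.0
  endloop
 endfacet
 facet normal 0.572 0.025 0.820
  outer loop
   vertex 3.0 4.0 2.5
   vertex 1.0 0.5 4.0
   vertex 4.5 2.5 1.5
  endloop
 endfacet
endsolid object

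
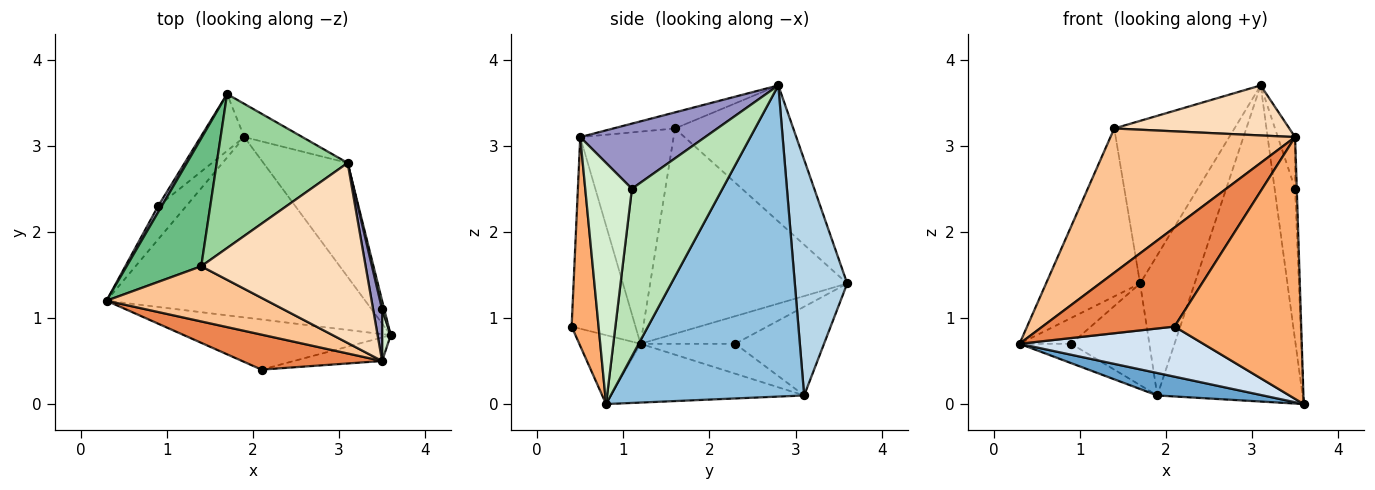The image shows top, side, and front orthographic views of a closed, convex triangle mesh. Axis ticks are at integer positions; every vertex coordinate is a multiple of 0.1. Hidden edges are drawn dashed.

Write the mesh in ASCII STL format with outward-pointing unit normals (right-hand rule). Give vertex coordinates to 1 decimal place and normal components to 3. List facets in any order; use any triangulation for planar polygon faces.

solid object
 facet normal -0.220 -0.120 -0.968
  outer loop
   vertex 1.9 3.1 0.1
   vertex 3.6 0.8 0.0
   vertex 0.3 1.2 0.7
  endloop
 endfacet
 facet normal 0.782 0.587 -0.212
  outer loop
   vertex 1.9 3.1 0.1
   vertex 3.1 2.8 3.7
   vertex 3.6 0.8 0.0
  endloop
 endfacet
 facet normal 0.683 0.711 -0.168
  outer loop
   vertex 1.9 3.1 0.1
   vertex 1.7 3.6 1.4
   vertex 3.1 2.8 3.7
  endloop
 endfacet
 facet normal -0.229 -0.688 -0.688
  outer loop
   vertex 2.1 0.4 0.9
   vertex 0.3 1.2 0.7
   vertex 3.6 0.8 0.0
  endloop
 endfacet
 facet normal -0.415 -0.858 0.303
  outer loop
   vertex 2.1 0.4 0.9
   vertex 3.5 0.5 3.1
   vertex 0.3 1.2 0.7
  endloop
 endfacet
 facet normal 0.207 -0.974 -0.088
  outer loop
   vertex 2.1 0.4 0.9
   vertex 3.6 0.8 0.0
   vertex 3.5 0.5 3.1
  endloop
 endfacet
 facet normal -0.427 -0.845 0.323
  outer loop
   vertex 1.4 1.6 3.2
   vertex 0.3 1.2 0.7
   vertex 3.5 0.5 3.1
  endloop
 endfacet
 facet normal -0.094 -0.267 0.959
  outer loop
   vertex 1.4 1.6 3.2
   vertex 3.5 0.5 3.1
   vertex 3.1 2.8 3.7
  endloop
 endfacet
 facet normal -0.857 0.409 0.312
  outer loop
   vertex 1.4 1.6 3.2
   vertex 1.7 3.6 1.4
   vertex 0.3 1.2 0.7
  endloop
 endfacet
 facet normal -0.581 0.591 0.559
  outer loop
   vertex 1.4 1.6 3.2
   vertex 3.1 2.8 3.7
   vertex 1.7 3.6 1.4
  endloop
 endfacet
 facet normal 0.975 0.221 0.013
  outer loop
   vertex 3.5 1.1 2.5
   vertex 3.6 0.8 0.0
   vertex 3.1 2.8 3.7
  endloop
 endfacet
 facet normal 0.999 0.036 0.036
  outer loop
   vertex 3.5 1.1 2.5
   vertex 3.5 0.5 3.1
   vertex 3.6 0.8 0.0
  endloop
 endfacet
 facet normal 0.982 0.135 0.135
  outer loop
   vertex 3.5 1.1 2.5
   vertex 3.1 2.8 3.7
   vertex 3.5 0.5 3.1
  endloop
 endfacet
 facet normal -0.872 0.476 0.113
  outer loop
   vertex 0.9 2.3 0.7
   vertex 0.3 1.2 0.7
   vertex 1.7 3.6 1.4
  endloop
 endfacet
 facet normal -0.677 0.369 -0.636
  outer loop
   vertex 0.9 2.3 0.7
   vertex 1.9 3.1 0.1
   vertex 0.3 1.2 0.7
  endloop
 endfacet
 facet normal -0.704 0.620 -0.347
  outer loop
   vertex 0.9 2.3 0.7
   vertex 1.7 3.6 1.4
   vertex 1.9 3.1 0.1
  endloop
 endfacet
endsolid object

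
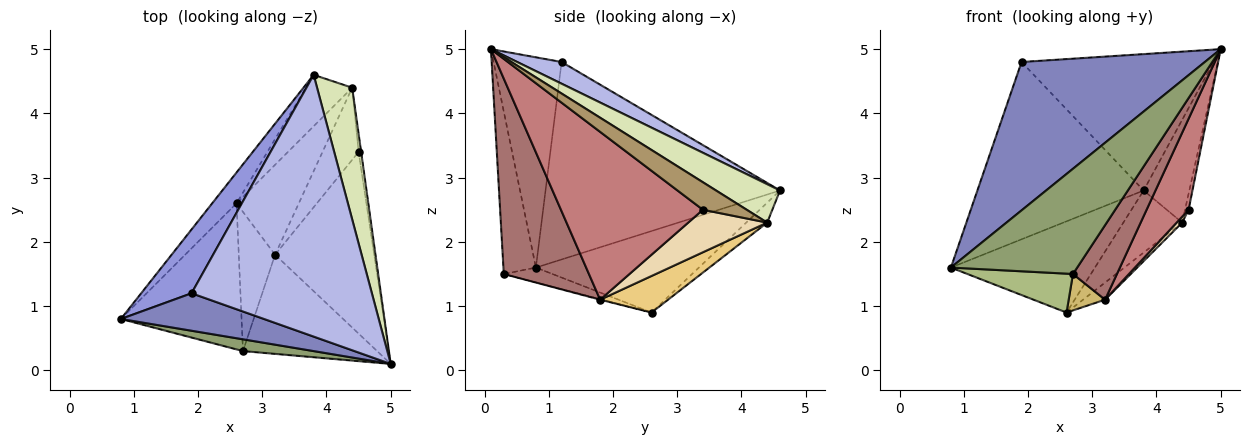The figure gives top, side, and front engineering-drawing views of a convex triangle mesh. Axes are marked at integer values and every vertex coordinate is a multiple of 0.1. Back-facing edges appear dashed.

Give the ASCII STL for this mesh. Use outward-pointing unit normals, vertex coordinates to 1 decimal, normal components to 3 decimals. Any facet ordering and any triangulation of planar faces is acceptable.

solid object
 facet normal -0.731 0.646 -0.218
  outer loop
   vertex 2.6 2.6 0.9
   vertex 0.8 0.8 1.6
   vertex 3.8 4.6 2.8
  endloop
 endfacet
 facet normal -0.339 -0.912 0.230
  outer loop
   vertex 1.9 1.2 4.8
   vertex 0.8 0.8 1.6
   vertex 5.0 0.1 5.0
  endloop
 endfacet
 facet normal -0.799 0.566 0.204
  outer loop
   vertex 1.9 1.2 4.8
   vertex 3.8 4.6 2.8
   vertex 0.8 0.8 1.6
  endloop
 endfacet
 facet normal 0.106 0.459 0.882
  outer loop
   vertex 1.9 1.2 4.8
   vertex 5.0 0.1 5.0
   vertex 3.8 4.6 2.8
  endloop
 endfacet
 facet normal -0.248 -0.963 0.108
  outer loop
   vertex 2.7 0.3 1.5
   vertex 5.0 0.1 5.0
   vertex 0.8 0.8 1.6
  endloop
 endfacet
 facet normal -0.118 -0.255 -0.960
  outer loop
   vertex 2.7 0.3 1.5
   vertex 0.8 0.8 1.6
   vertex 2.6 2.6 0.9
  endloop
 endfacet
 facet normal -0.265 0.743 -0.615
  outer loop
   vertex 4.4 4.4 2.3
   vertex 2.6 2.6 0.9
   vertex 3.8 4.6 2.8
  endloop
 endfacet
 facet normal 0.653 0.466 0.597
  outer loop
   vertex 4.4 4.4 2.3
   vertex 3.8 4.6 2.8
   vertex 5.0 0.1 5.0
  endloop
 endfacet
 facet normal 0.992 0.081 -0.092
  outer loop
   vertex 4.4 4.4 2.3
   vertex 5.0 0.1 5.0
   vertex 4.5 3.4 2.5
  endloop
 endfacet
 facet normal -0.015 -0.253 -0.967
  outer loop
   vertex 3.2 1.8 1.1
   vertex 2.7 0.3 1.5
   vertex 2.6 2.6 0.9
  endloop
 endfacet
 facet normal 0.500 0.162 -0.851
  outer loop
   vertex 3.2 1.8 1.1
   vertex 2.6 2.6 0.9
   vertex 4.4 4.4 2.3
  endloop
 endfacet
 facet normal 0.761 -0.053 -0.646
  outer loop
   vertex 3.2 1.8 1.1
   vertex 4.4 4.4 2.3
   vertex 4.5 3.4 2.5
  endloop
 endfacet
 facet normal 0.758 -0.392 -0.521
  outer loop
   vertex 3.2 1.8 1.1
   vertex 5.0 0.1 5.0
   vertex 2.7 0.3 1.5
  endloop
 endfacet
 facet normal 0.834 -0.247 -0.493
  outer loop
   vertex 3.2 1.8 1.1
   vertex 4.5 3.4 2.5
   vertex 5.0 0.1 5.0
  endloop
 endfacet
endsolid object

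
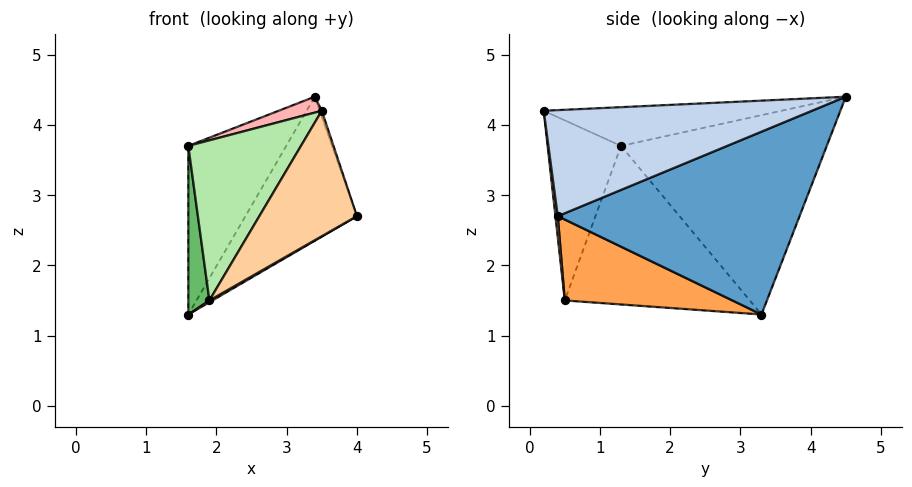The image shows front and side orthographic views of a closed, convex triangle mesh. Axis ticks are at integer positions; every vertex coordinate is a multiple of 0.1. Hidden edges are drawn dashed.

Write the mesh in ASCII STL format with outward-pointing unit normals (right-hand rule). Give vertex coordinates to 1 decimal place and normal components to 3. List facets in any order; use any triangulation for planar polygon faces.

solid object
 facet normal 0.748 0.345 -0.568
  outer loop
   vertex 3.4 4.5 4.4
   vertex 4.0 0.4 2.7
   vertex 1.6 3.3 1.3
  endloop
 endfacet
 facet normal 0.948 0.007 0.317
  outer loop
   vertex 3.5 0.2 4.2
   vertex 4.0 0.4 2.7
   vertex 3.4 4.5 4.4
  endloop
 endfacet
 facet normal 0.496 -0.009 -0.868
  outer loop
   vertex 1.9 0.5 1.5
   vertex 1.6 3.3 1.3
   vertex 4.0 0.4 2.7
  endloop
 endfacet
 facet normal 0.024 -0.992 -0.124
  outer loop
   vertex 1.9 0.5 1.5
   vertex 4.0 0.4 2.7
   vertex 3.5 0.2 4.2
  endloop
 endfacet
 facet normal -0.989 -0.113 -0.094
  outer loop
   vertex 1.6 1.3 3.7
   vertex 1.6 3.3 1.3
   vertex 1.9 0.5 1.5
  endloop
 endfacet
 facet normal -0.532 -0.817 0.224
  outer loop
   vertex 1.6 1.3 3.7
   vertex 1.9 0.5 1.5
   vertex 3.5 0.2 4.2
  endloop
 endfacet
 facet normal -0.850 0.404 0.337
  outer loop
   vertex 1.6 1.3 3.7
   vertex 3.4 4.5 4.4
   vertex 1.6 3.3 1.3
  endloop
 endfacet
 facet normal -0.282 -0.051 0.958
  outer loop
   vertex 1.6 1.3 3.7
   vertex 3.5 0.2 4.2
   vertex 3.4 4.5 4.4
  endloop
 endfacet
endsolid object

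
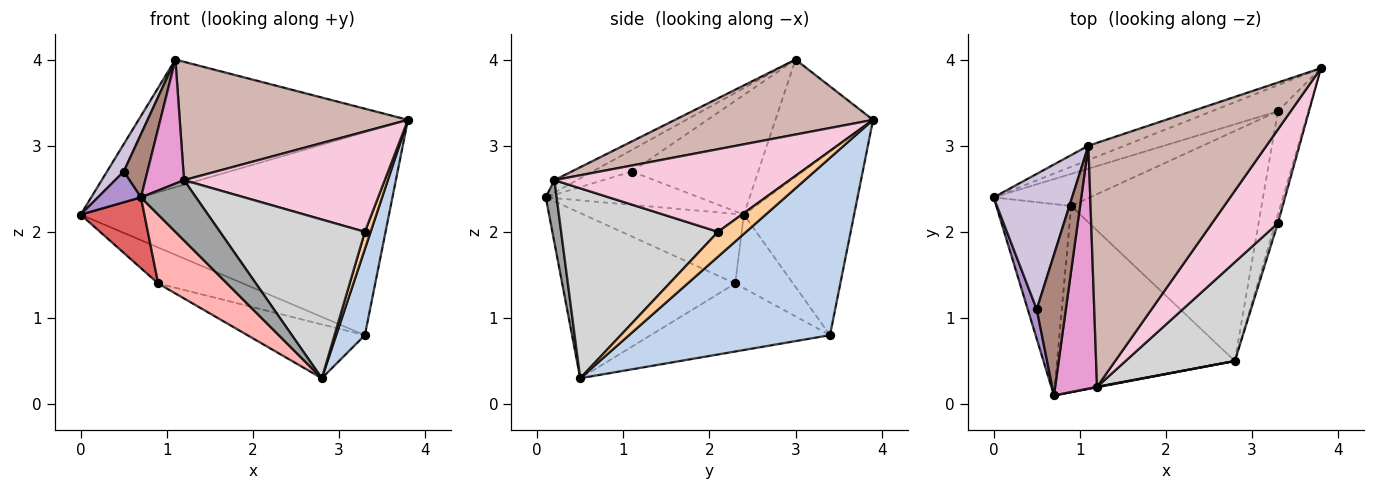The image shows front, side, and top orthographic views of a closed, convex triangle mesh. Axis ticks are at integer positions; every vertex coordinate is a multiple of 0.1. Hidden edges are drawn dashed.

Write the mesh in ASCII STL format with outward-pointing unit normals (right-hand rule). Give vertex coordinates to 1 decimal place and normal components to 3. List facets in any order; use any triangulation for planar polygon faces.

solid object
 facet normal -0.334 0.935 -0.120
  outer loop
   vertex 3.3 3.4 0.8
   vertex 0.0 2.4 2.2
   vertex 3.8 3.9 3.3
  endloop
 endfacet
 facet normal 0.976 -0.139 -0.167
  outer loop
   vertex 3.3 3.4 0.8
   vertex 3.8 3.9 3.3
   vertex 2.8 0.5 0.3
  endloop
 endfacet
 facet normal -0.339 0.935 -0.105
  outer loop
   vertex 1.1 3.0 4.0
   vertex 3.8 3.9 3.3
   vertex 0.0 2.4 2.2
  endloop
 endfacet
 facet normal 0.975 -0.199 -0.099
  outer loop
   vertex 3.3 2.1 2.0
   vertex 2.8 0.5 0.3
   vertex 3.8 3.9 3.3
  endloop
 endfacet
 facet normal -0.453 0.665 -0.593
  outer loop
   vertex 0.9 2.3 1.4
   vertex 0.0 2.4 2.2
   vertex 3.3 3.4 0.8
  endloop
 endfacet
 facet normal -0.329 0.215 -0.920
  outer loop
   vertex 0.9 2.3 1.4
   vertex 3.3 3.4 0.8
   vertex 2.8 0.5 0.3
  endloop
 endfacet
 facet normal -0.657 -0.262 -0.707
  outer loop
   vertex 0.9 2.3 1.4
   vertex 0.7 0.1 2.4
   vertex 0.0 2.4 2.2
  endloop
 endfacet
 facet normal -0.657 -0.262 -0.707
  outer loop
   vertex 0.9 2.3 1.4
   vertex 2.8 0.5 0.3
   vertex 0.7 0.1 2.4
  endloop
 endfacet
 facet normal -0.932 -0.262 0.251
  outer loop
   vertex 0.5 1.1 2.7
   vertex 0.0 2.4 2.2
   vertex 0.7 0.1 2.4
  endloop
 endfacet
 facet normal -0.831 -0.110 0.545
  outer loop
   vertex 0.5 1.1 2.7
   vertex 1.1 3.0 4.0
   vertex 0.0 2.4 2.2
  endloop
 endfacet
 facet normal -0.562 -0.339 0.755
  outer loop
   vertex 0.5 1.1 2.7
   vertex 0.7 0.1 2.4
   vertex 1.1 3.0 4.0
  endloop
 endfacet
 facet normal 0.354 -0.408 0.841
  outer loop
   vertex 1.2 0.2 2.6
   vertex 3.8 3.9 3.3
   vertex 1.1 3.0 4.0
  endloop
 endfacet
 facet normal -0.256 -0.440 0.861
  outer loop
   vertex 1.2 0.2 2.6
   vertex 1.1 3.0 4.0
   vertex 0.7 0.1 2.4
  endloop
 endfacet
 facet normal 0.650 -0.555 0.518
  outer loop
   vertex 1.2 0.2 2.6
   vertex 3.3 2.1 2.0
   vertex 3.8 3.9 3.3
  endloop
 endfacet
 facet normal 0.194 -0.981 0.007
  outer loop
   vertex 1.2 0.2 2.6
   vertex 0.7 0.1 2.4
   vertex 2.8 0.5 0.3
  endloop
 endfacet
 facet normal 0.677 -0.625 0.389
  outer loop
   vertex 1.2 0.2 2.6
   vertex 2.8 0.5 0.3
   vertex 3.3 2.1 2.0
  endloop
 endfacet
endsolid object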